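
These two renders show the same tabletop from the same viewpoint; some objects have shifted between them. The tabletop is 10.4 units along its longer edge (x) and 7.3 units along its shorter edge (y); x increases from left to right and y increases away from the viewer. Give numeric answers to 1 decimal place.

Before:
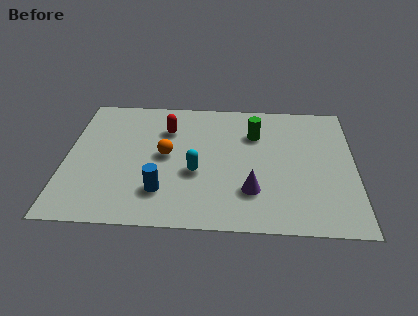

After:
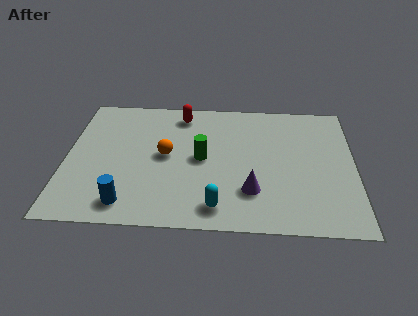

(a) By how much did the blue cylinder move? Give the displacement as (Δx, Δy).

(-1.2, -0.7)

The blue cylinder started near (3.5, 1.8) and ended near (2.3, 1.1).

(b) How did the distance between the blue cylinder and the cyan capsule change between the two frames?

+1.6

They were about 1.6 units apart before and 3.2 after — 1.6 units further apart.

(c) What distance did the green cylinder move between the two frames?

2.4

The green cylinder moved from about (6.8, 5.2) to (4.9, 3.7), a distance of √(1.9² + 1.5²) ≈ 2.4.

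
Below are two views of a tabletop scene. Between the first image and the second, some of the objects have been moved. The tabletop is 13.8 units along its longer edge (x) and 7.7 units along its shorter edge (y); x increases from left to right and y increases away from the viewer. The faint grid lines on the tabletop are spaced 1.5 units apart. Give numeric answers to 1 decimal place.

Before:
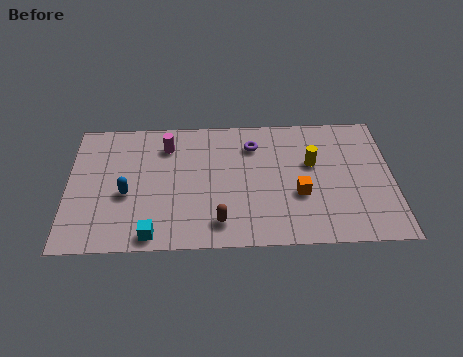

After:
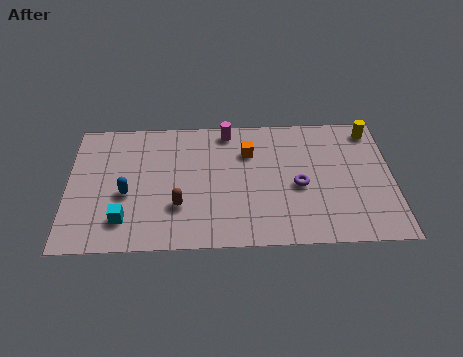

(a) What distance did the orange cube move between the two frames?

3.3

The orange cube moved from about (9.8, 2.9) to (7.7, 5.5), a distance of √(2.1² + 2.6²) ≈ 3.3.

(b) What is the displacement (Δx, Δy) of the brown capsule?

(-1.7, 1.0)

From the two frames, the brown capsule sits at roughly (6.4, 1.4) before and (4.7, 2.4) after.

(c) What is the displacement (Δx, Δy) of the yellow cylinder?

(2.6, 1.9)

The yellow cylinder was at about (10.4, 4.7) and moved to about (13.0, 6.6).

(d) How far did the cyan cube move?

1.5

From (3.6, 0.8) to (2.4, 1.7), the cyan cube covered √(1.2² + 0.9²) ≈ 1.5 units.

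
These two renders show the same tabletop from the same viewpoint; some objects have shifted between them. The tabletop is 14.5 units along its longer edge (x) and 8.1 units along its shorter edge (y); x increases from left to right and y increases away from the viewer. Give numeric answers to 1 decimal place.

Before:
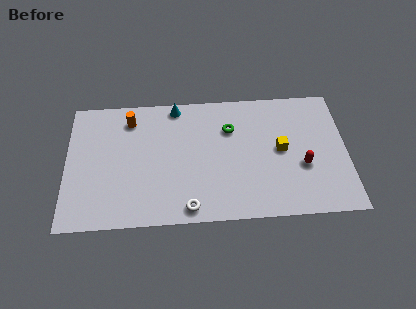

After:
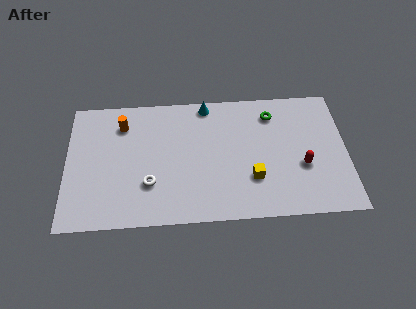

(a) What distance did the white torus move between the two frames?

2.6

From (6.3, 0.9) to (4.3, 2.5), the white torus covered √(2.0² + 1.6²) ≈ 2.6 units.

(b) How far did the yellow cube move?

2.3

The yellow cube moved from about (11.1, 4.2) to (9.6, 2.5), a distance of √(1.5² + 1.7²) ≈ 2.3.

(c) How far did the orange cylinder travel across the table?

0.5

The orange cylinder moved from about (3.3, 6.6) to (2.9, 6.3), a distance of √(0.4² + 0.3²) ≈ 0.5.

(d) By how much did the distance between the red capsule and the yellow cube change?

+1.1

Before: roughly 1.6 units apart; after: 2.7. That's 1.1 units further apart.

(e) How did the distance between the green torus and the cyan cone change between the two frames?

+0.3

Before: roughly 3.2 units apart; after: 3.5. That's 0.3 units further apart.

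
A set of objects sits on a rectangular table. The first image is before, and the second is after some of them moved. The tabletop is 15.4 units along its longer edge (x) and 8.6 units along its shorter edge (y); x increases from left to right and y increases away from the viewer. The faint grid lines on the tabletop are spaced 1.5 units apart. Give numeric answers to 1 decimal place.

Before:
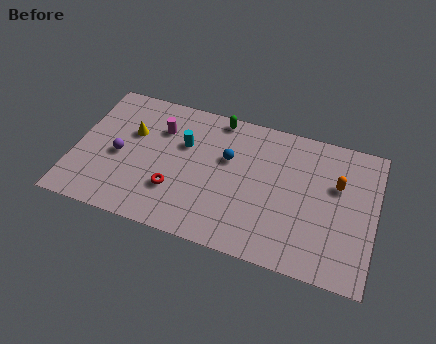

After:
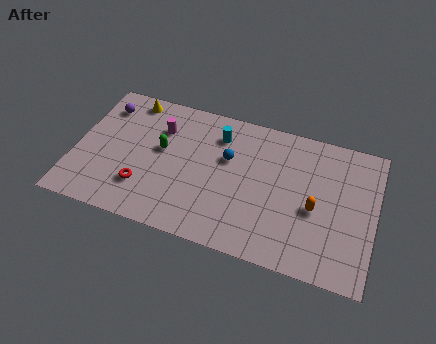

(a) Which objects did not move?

the magenta cylinder and the blue sphere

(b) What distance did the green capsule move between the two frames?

4.0

The green capsule moved from about (7.1, 7.8) to (4.4, 4.9), a distance of √(2.7² + 2.9²) ≈ 4.0.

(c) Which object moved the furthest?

the green capsule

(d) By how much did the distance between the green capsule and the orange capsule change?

+1.4

Before: roughly 6.7 units apart; after: 8.1. That's 1.4 units further apart.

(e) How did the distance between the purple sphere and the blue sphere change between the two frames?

+1.0

Before: roughly 5.7 units apart; after: 6.7. That's 1.0 units further apart.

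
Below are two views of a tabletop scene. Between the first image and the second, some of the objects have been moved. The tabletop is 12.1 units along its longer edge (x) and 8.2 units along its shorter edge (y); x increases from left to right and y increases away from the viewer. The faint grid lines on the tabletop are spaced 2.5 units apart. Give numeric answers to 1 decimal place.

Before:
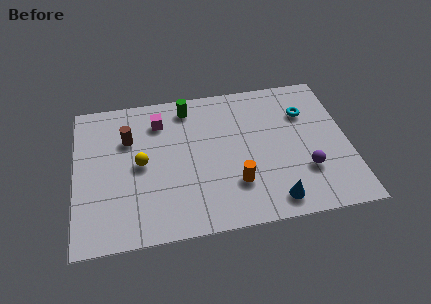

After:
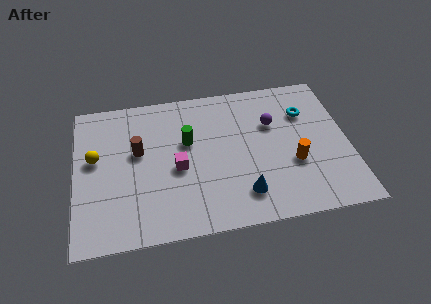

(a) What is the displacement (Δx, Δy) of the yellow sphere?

(-2.0, 0.6)

From the two frames, the yellow sphere sits at roughly (2.9, 4.1) before and (0.9, 4.7) after.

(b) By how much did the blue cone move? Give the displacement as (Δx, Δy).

(-1.3, 0.6)

The blue cone was at about (8.6, 1.1) and moved to about (7.3, 1.7).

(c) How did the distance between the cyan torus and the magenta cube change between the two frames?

-0.3

The distance was about 6.5 in the first image and 6.2 in the second, so they moved 0.3 units closer together.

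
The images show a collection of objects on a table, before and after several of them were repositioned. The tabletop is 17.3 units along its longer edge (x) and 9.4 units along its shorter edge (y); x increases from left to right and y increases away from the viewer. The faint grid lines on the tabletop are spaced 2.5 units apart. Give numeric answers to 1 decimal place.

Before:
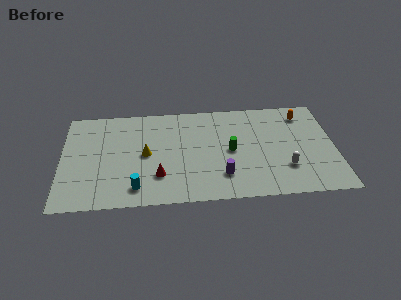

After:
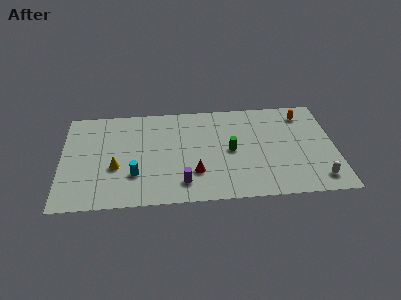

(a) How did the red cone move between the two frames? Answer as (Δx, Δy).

(2.3, 0.1)

From the two frames, the red cone sits at roughly (6.1, 2.6) before and (8.4, 2.7) after.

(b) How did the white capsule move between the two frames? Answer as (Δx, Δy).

(2.0, -1.2)

The white capsule was at about (14.1, 2.7) and moved to about (16.1, 1.5).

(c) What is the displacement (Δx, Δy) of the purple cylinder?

(-2.5, -0.5)

The purple cylinder was at about (10.1, 2.3) and moved to about (7.6, 1.8).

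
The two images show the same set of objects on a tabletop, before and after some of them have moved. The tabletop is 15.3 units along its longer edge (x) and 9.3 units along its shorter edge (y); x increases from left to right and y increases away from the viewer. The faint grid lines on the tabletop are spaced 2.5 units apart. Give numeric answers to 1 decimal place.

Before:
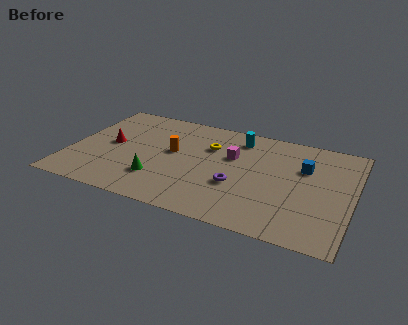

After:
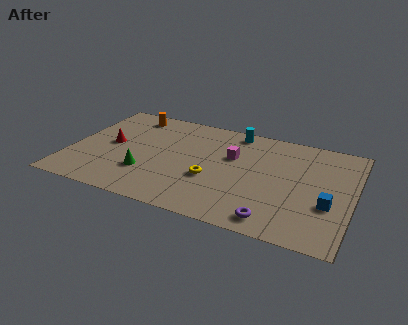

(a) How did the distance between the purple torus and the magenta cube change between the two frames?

+2.9

They were about 2.5 units apart before and 5.4 after — 2.9 units further apart.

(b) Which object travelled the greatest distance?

the orange cylinder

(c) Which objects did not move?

the red cone and the magenta cube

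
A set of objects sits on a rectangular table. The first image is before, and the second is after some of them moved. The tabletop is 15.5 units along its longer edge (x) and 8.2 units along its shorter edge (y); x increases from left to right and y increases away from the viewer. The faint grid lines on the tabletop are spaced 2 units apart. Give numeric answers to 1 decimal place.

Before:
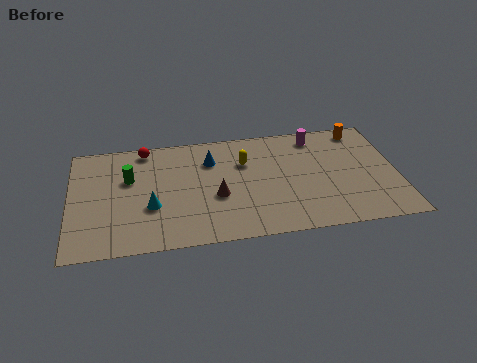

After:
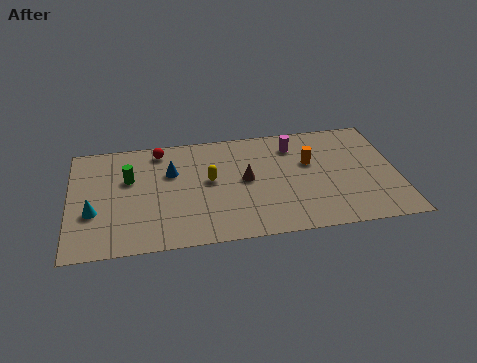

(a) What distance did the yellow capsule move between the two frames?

2.0

From (8.3, 5.6) to (6.6, 4.5), the yellow capsule covered √(1.7² + 1.1²) ≈ 2.0 units.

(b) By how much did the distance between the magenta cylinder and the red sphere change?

-1.8

Before: roughly 8.2 units apart; after: 6.4. That's 1.8 units closer together.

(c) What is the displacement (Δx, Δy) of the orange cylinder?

(-2.6, -2.1)

From the two frames, the orange cylinder sits at roughly (14.0, 7.2) before and (11.4, 5.1) after.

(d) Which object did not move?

the green cylinder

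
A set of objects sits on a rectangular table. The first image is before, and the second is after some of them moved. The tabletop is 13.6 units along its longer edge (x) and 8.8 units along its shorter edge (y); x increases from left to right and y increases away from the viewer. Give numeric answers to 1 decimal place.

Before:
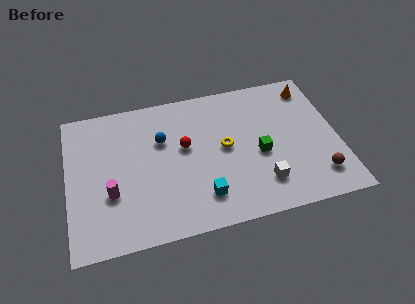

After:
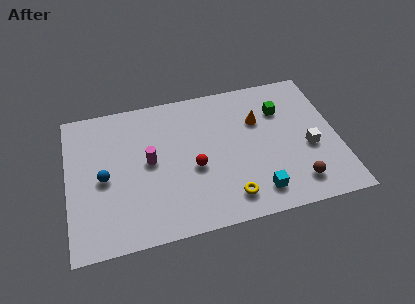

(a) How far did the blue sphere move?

3.4

The blue sphere moved from about (4.8, 5.8) to (1.8, 4.1), a distance of √(3.0² + 1.7²) ≈ 3.4.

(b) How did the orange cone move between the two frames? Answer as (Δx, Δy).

(-2.8, -1.5)

From the two frames, the orange cone sits at roughly (12.5, 7.4) before and (9.7, 5.9) after.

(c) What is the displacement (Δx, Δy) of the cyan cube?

(2.7, -0.4)

The cyan cube started near (6.6, 1.9) and ended near (9.3, 1.5).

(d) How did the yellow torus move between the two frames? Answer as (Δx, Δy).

(0.0, -3.1)

The yellow torus started near (7.9, 4.6) and ended near (7.9, 1.5).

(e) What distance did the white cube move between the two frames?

3.0

The white cube moved from about (9.6, 2.0) to (12.1, 3.6), a distance of √(2.5² + 1.6²) ≈ 3.0.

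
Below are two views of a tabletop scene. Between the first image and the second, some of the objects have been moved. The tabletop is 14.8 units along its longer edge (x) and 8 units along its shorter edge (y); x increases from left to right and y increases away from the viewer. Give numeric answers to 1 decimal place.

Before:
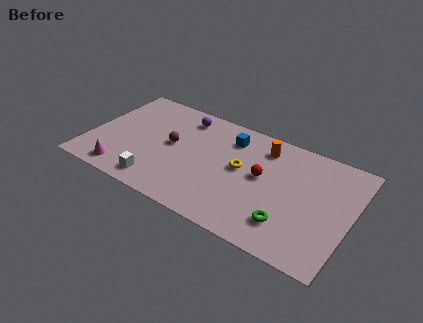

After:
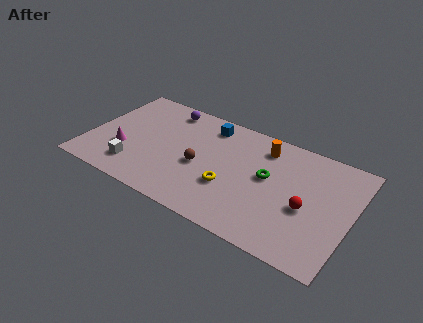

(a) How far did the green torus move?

3.0

The green torus moved from about (11.6, 1.9) to (10.1, 4.5), a distance of √(1.5² + 2.6²) ≈ 3.0.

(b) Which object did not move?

the orange cylinder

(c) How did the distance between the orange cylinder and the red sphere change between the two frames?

+2.1

The distance was about 2.1 in the first image and 4.2 in the second, so they moved 2.1 units further apart.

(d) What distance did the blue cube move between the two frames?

1.4

From (7.7, 6.3) to (6.4, 6.7), the blue cube covered √(1.3² + 0.4²) ≈ 1.4 units.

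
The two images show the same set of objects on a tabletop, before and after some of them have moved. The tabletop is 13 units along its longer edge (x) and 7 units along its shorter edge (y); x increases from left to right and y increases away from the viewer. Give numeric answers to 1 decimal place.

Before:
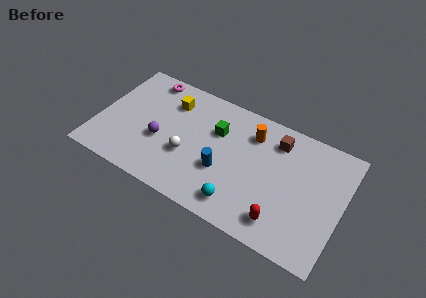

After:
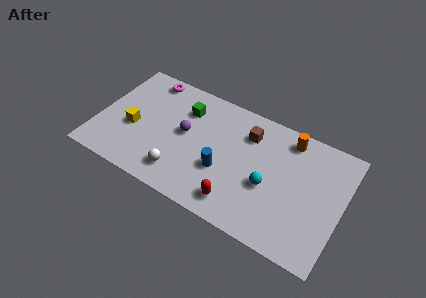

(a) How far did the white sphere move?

1.2

From (4.9, 2.6) to (4.7, 1.4), the white sphere covered √(0.2² + 1.2²) ≈ 1.2 units.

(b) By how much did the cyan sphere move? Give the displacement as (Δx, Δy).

(1.3, 1.7)

The cyan sphere started near (7.9, 1.2) and ended near (9.2, 2.9).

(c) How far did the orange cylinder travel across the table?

2.0

The orange cylinder was near (8.0, 5.4) before and (9.9, 6.0) after, so it travelled √(1.9² + 0.6²) ≈ 2.0 units.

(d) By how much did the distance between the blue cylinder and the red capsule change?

-1.8

The distance was about 3.5 in the first image and 1.7 in the second, so they moved 1.8 units closer together.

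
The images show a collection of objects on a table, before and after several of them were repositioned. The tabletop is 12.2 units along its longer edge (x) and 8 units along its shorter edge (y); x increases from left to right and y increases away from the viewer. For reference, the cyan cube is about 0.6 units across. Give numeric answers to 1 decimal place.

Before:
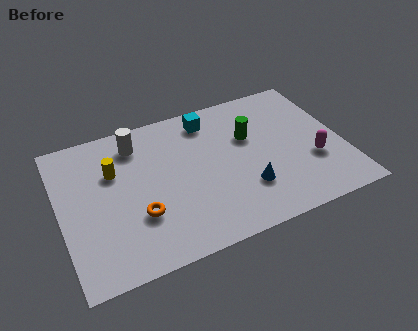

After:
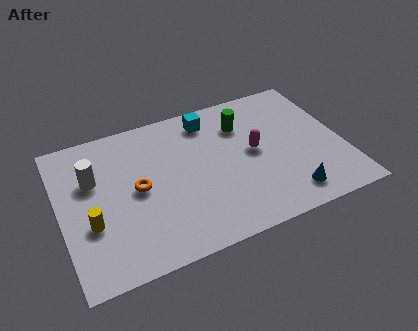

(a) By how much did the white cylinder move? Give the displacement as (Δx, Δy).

(-2.0, -1.3)

From the two frames, the white cylinder sits at roughly (3.5, 6.5) before and (1.5, 5.2) after.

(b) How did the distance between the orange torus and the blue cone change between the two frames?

+2.2

The distance was about 4.6 in the first image and 6.8 in the second, so they moved 2.2 units further apart.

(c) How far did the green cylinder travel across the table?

0.8

From (8.3, 5.1) to (8.1, 5.9), the green cylinder covered √(0.2² + 0.8²) ≈ 0.8 units.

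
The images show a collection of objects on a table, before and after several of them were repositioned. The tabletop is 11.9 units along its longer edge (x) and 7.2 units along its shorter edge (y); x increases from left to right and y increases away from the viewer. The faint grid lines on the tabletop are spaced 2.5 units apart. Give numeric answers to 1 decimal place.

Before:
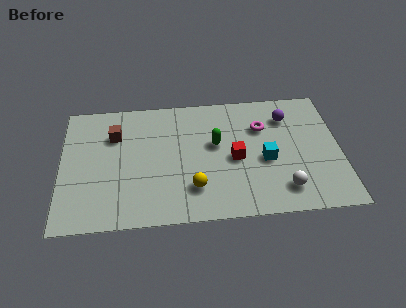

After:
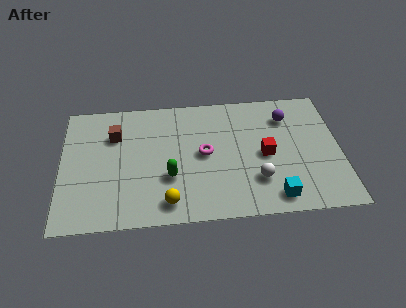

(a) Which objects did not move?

the brown cube and the purple sphere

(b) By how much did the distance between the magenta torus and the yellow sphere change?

-1.3

They were about 4.4 units apart before and 3.1 after — 1.3 units closer together.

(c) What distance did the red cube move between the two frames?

1.3

The red cube was near (7.4, 3.3) before and (8.7, 3.4) after, so it travelled √(1.3² + 0.1²) ≈ 1.3 units.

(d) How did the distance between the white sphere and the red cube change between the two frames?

-1.3

Before: roughly 2.8 units apart; after: 1.5. That's 1.3 units closer together.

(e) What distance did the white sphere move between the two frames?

1.3

From (9.4, 1.4) to (8.3, 2.0), the white sphere covered √(1.1² + 0.6²) ≈ 1.3 units.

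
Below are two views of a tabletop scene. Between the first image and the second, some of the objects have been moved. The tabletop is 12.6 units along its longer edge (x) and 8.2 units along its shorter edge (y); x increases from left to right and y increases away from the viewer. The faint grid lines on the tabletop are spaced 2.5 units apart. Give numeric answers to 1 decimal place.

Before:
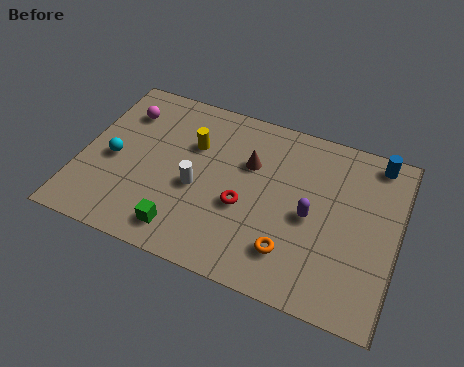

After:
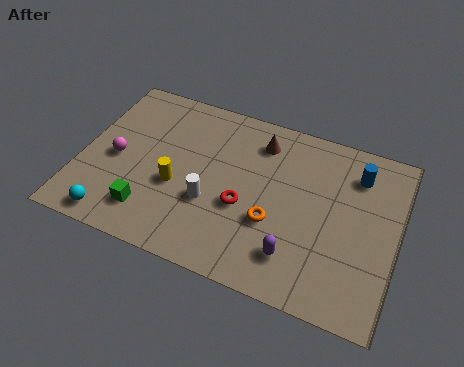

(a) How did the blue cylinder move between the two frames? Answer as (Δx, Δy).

(-0.7, -0.9)

The blue cylinder started near (11.5, 7.3) and ended near (10.8, 6.4).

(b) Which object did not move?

the red torus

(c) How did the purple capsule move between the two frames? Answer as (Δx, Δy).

(-0.4, -2.0)

The purple capsule started near (9.2, 3.8) and ended near (8.8, 1.8).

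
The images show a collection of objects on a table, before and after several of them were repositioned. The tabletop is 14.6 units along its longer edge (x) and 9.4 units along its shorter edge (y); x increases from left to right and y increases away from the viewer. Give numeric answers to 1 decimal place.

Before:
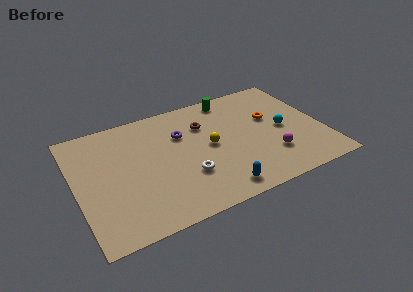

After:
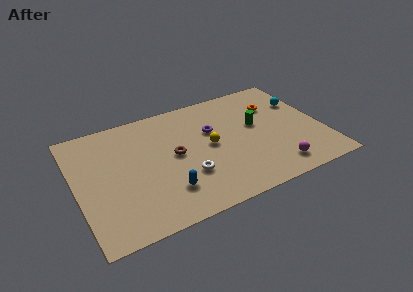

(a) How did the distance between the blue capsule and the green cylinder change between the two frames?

-0.7

The distance was about 7.3 in the first image and 6.6 in the second, so they moved 0.7 units closer together.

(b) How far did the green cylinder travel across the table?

3.1

The green cylinder was near (9.6, 8.3) before and (10.8, 5.4) after, so it travelled √(1.2² + 2.9²) ≈ 3.1 units.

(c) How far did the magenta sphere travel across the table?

1.1

The magenta sphere was near (11.3, 2.6) before and (11.4, 1.5) after, so it travelled √(0.1² + 1.1²) ≈ 1.1 units.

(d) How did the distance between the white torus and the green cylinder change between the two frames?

-1.1

Before: roughly 6.2 units apart; after: 5.1. That's 1.1 units closer together.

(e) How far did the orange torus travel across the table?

1.1

The orange torus was near (11.7, 5.7) before and (12.1, 6.7) after, so it travelled √(0.4² + 1.0²) ≈ 1.1 units.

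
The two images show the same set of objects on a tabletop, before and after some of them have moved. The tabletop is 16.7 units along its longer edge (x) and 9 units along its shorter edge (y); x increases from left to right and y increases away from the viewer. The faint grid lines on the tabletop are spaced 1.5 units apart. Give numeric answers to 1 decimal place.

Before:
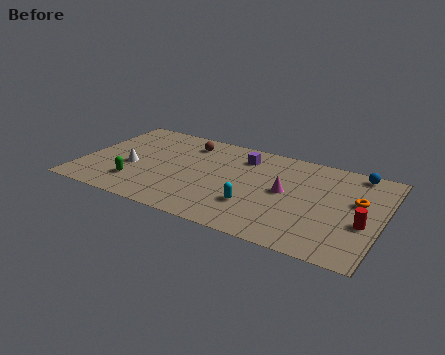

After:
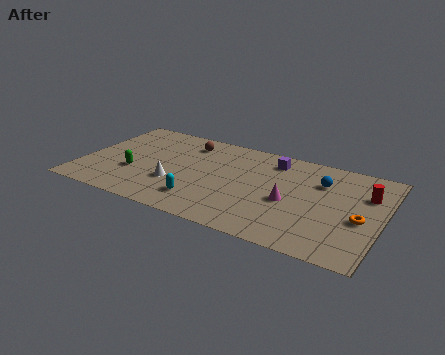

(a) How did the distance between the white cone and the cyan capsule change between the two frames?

-5.3

They were about 7.2 units apart before and 1.9 after — 5.3 units closer together.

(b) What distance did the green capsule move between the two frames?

1.0

The green capsule was near (3.3, 2.2) before and (3.0, 3.2) after, so it travelled √(0.3² + 1.0²) ≈ 1.0 units.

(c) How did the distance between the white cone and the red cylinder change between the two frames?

-2.2

They were about 13.0 units apart before and 10.8 after — 2.2 units closer together.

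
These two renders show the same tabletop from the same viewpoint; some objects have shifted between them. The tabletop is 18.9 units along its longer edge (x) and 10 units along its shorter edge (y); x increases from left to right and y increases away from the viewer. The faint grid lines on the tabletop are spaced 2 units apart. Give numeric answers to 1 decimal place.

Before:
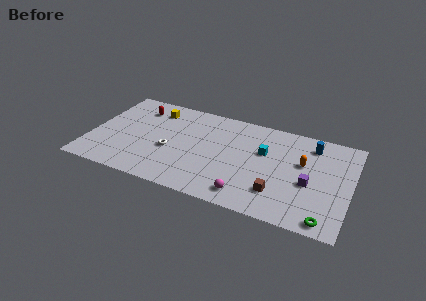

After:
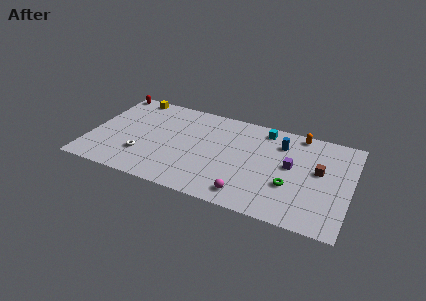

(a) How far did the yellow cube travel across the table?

2.1

The yellow cube was near (4.3, 8.1) before and (2.5, 9.1) after, so it travelled √(1.8² + 1.0²) ≈ 2.1 units.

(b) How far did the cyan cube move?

2.4

The cyan cube was near (12.6, 6.3) before and (12.4, 8.7) after, so it travelled √(0.2² + 2.4²) ≈ 2.4 units.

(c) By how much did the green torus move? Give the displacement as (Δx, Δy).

(-2.7, 2.5)

The green torus was at about (17.4, 1.0) and moved to about (14.7, 3.5).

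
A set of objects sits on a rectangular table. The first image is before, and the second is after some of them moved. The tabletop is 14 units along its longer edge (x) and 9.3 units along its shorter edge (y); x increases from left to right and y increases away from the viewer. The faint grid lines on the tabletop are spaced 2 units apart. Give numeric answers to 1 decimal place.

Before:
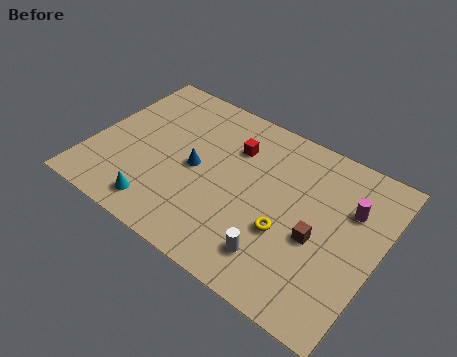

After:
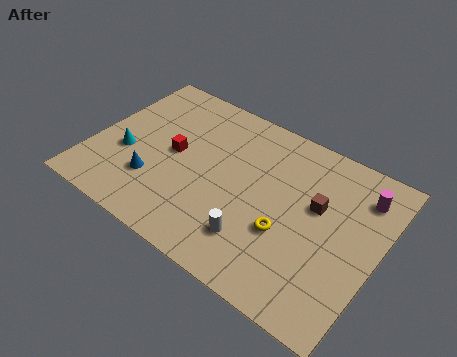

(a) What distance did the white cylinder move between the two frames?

1.1

The white cylinder was near (9.6, 1.9) before and (8.5, 2.2) after, so it travelled √(1.1² + 0.3²) ≈ 1.1 units.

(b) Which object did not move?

the yellow torus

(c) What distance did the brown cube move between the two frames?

1.7

The brown cube was near (11.2, 3.9) before and (10.9, 5.6) after, so it travelled √(0.3² + 1.7²) ≈ 1.7 units.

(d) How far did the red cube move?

3.3

The red cube was near (6.6, 6.7) before and (3.9, 4.8) after, so it travelled √(2.7² + 1.9²) ≈ 3.3 units.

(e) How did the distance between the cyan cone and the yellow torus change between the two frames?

+1.9

The distance was about 6.2 in the first image and 8.1 in the second, so they moved 1.9 units further apart.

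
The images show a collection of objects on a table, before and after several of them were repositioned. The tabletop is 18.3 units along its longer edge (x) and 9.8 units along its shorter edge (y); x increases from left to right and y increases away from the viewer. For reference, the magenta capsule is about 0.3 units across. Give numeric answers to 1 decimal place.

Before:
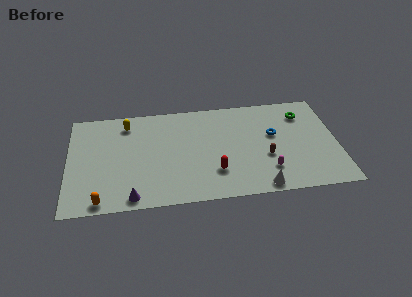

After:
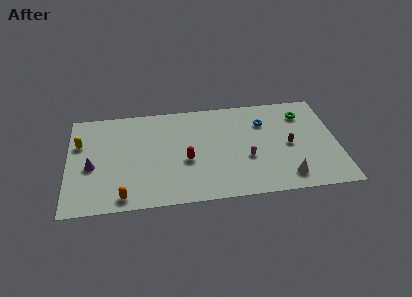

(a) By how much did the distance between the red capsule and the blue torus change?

+1.1

They were about 5.1 units apart before and 6.2 after — 1.1 units further apart.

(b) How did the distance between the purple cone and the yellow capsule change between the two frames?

-4.7

Before: roughly 7.1 units apart; after: 2.4. That's 4.7 units closer together.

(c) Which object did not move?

the green torus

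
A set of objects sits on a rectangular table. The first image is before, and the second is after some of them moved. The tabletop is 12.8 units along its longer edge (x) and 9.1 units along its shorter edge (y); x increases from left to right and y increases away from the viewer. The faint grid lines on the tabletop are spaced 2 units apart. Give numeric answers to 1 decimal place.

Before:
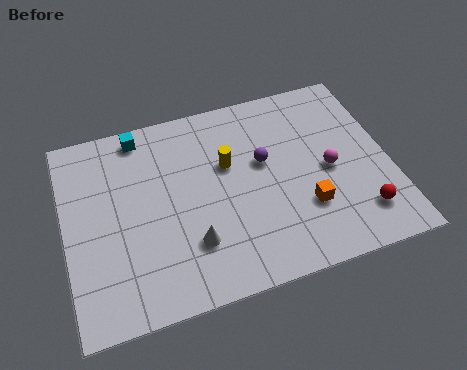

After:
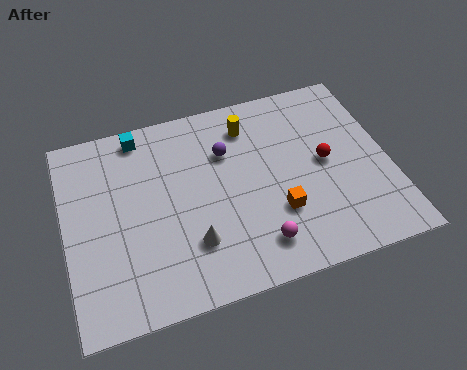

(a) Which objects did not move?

the white cone and the cyan cube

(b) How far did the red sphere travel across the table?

3.0

The red sphere moved from about (11.4, 1.9) to (10.3, 4.7), a distance of √(1.1² + 2.8²) ≈ 3.0.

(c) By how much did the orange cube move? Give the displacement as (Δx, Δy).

(-1.1, 0.1)

From the two frames, the orange cube sits at roughly (9.3, 2.8) before and (8.2, 2.9) after.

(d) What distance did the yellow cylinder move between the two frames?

1.9

From (6.5, 5.7) to (7.5, 7.3), the yellow cylinder covered √(1.0² + 1.6²) ≈ 1.9 units.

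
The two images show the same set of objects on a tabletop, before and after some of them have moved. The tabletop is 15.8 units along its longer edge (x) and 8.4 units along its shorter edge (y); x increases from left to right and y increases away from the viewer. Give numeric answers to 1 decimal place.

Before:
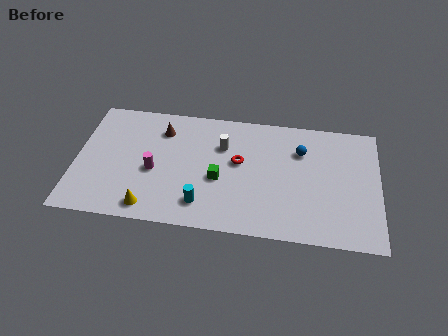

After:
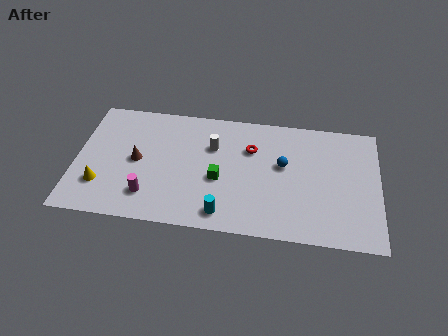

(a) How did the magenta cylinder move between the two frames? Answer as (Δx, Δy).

(-0.2, -1.7)

The magenta cylinder was at about (4.1, 3.6) and moved to about (3.9, 1.9).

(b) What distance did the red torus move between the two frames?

1.2

The red torus moved from about (8.5, 4.8) to (9.1, 5.8), a distance of √(0.6² + 1.0²) ≈ 1.2.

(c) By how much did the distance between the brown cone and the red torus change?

+1.7

The distance was about 4.4 in the first image and 6.1 in the second, so they moved 1.7 units further apart.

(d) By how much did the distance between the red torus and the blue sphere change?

-1.5

Before: roughly 3.4 units apart; after: 1.9. That's 1.5 units closer together.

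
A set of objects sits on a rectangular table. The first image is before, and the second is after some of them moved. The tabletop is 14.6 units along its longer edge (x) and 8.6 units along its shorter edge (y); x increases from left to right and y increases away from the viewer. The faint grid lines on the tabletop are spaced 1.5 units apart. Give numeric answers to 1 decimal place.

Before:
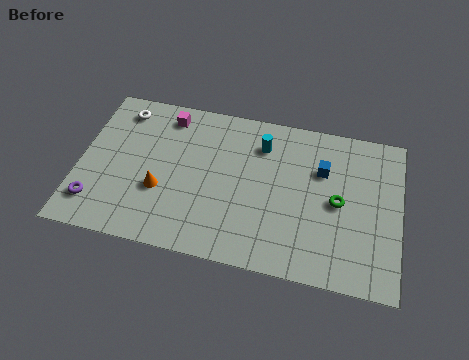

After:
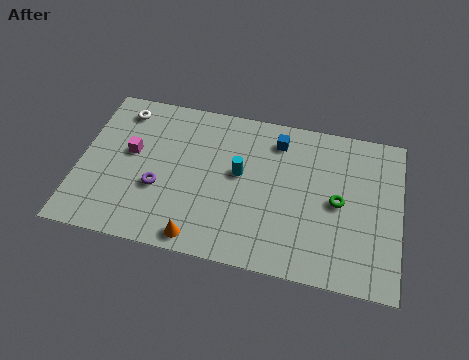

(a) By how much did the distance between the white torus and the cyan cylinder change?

-0.4

Before: roughly 6.5 units apart; after: 6.1. That's 0.4 units closer together.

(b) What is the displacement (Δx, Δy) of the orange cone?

(1.9, -2.2)

From the two frames, the orange cone sits at roughly (3.8, 3.1) before and (5.7, 0.9) after.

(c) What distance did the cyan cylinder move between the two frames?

2.0

From (8.2, 6.6) to (7.3, 4.8), the cyan cylinder covered √(0.9² + 1.8²) ≈ 2.0 units.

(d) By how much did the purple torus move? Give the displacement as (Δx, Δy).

(2.8, 1.4)

The purple torus was at about (0.9, 1.8) and moved to about (3.7, 3.2).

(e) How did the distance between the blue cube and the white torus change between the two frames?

-2.2

The distance was about 9.4 in the first image and 7.2 in the second, so they moved 2.2 units closer together.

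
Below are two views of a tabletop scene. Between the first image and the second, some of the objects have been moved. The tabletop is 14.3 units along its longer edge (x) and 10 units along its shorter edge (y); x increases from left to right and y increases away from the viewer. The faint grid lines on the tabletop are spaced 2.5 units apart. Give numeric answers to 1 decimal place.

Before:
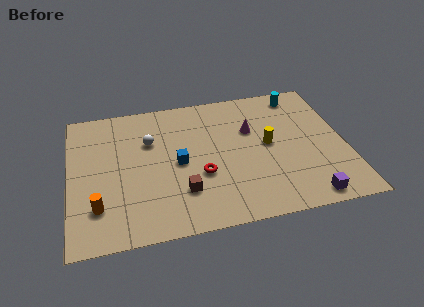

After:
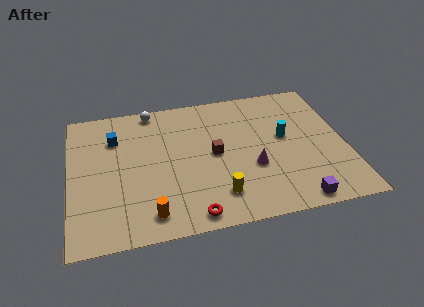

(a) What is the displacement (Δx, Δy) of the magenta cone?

(-0.1, -2.8)

The magenta cone started near (9.5, 6.5) and ended near (9.4, 3.7).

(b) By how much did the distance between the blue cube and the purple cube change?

+3.6

They were about 7.4 units apart before and 11.0 after — 3.6 units further apart.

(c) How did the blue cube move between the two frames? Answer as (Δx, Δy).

(-3.2, 2.5)

From the two frames, the blue cube sits at roughly (5.6, 4.8) before and (2.4, 7.3) after.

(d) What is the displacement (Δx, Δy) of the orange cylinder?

(2.6, -1.0)

The orange cylinder started near (1.4, 2.5) and ended near (4.0, 1.5).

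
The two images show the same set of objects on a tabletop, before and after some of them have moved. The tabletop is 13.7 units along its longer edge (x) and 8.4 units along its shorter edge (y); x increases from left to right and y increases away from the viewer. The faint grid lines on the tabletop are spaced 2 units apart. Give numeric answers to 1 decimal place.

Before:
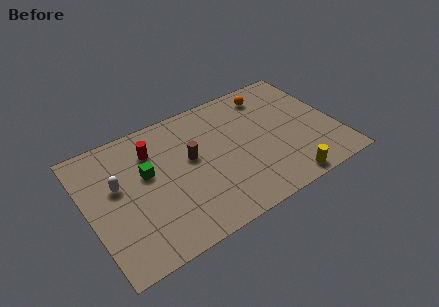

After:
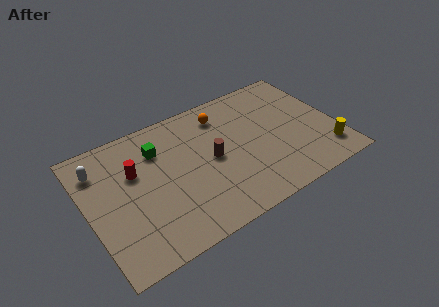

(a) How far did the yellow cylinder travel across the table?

2.7

The yellow cylinder moved from about (10.3, 0.8) to (12.8, 1.7), a distance of √(2.5² + 0.9²) ≈ 2.7.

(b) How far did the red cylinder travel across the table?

1.4

The red cylinder moved from about (3.8, 6.3) to (2.7, 5.4), a distance of √(1.1² + 0.9²) ≈ 1.4.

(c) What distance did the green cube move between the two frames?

1.4

The green cube was near (3.3, 5.0) before and (4.1, 6.2) after, so it travelled √(0.8² + 1.2²) ≈ 1.4 units.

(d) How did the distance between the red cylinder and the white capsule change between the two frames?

-0.4

The distance was about 2.5 in the first image and 2.1 in the second, so they moved 0.4 units closer together.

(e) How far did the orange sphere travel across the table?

2.7

From (10.5, 7.0) to (7.8, 6.8), the orange sphere covered √(2.7² + 0.2²) ≈ 2.7 units.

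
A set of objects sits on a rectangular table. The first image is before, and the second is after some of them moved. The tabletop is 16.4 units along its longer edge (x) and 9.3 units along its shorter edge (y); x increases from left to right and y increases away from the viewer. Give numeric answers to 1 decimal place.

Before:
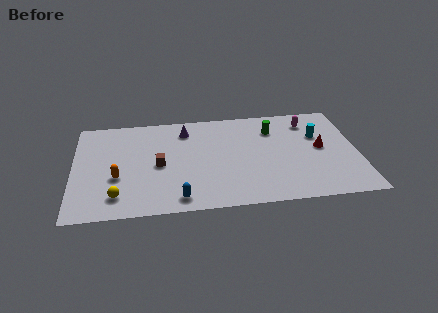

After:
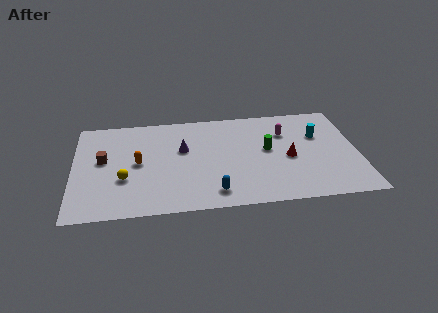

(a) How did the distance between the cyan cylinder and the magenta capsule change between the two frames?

+0.5

The distance was about 1.5 in the first image and 2.0 in the second, so they moved 0.5 units further apart.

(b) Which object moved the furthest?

the brown cube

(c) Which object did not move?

the cyan cylinder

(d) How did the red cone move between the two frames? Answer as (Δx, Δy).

(-1.9, -0.7)

The red cone was at about (14.3, 4.9) and moved to about (12.4, 4.2).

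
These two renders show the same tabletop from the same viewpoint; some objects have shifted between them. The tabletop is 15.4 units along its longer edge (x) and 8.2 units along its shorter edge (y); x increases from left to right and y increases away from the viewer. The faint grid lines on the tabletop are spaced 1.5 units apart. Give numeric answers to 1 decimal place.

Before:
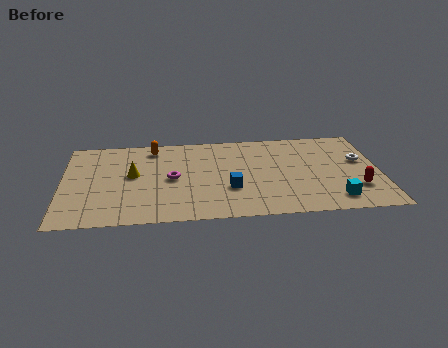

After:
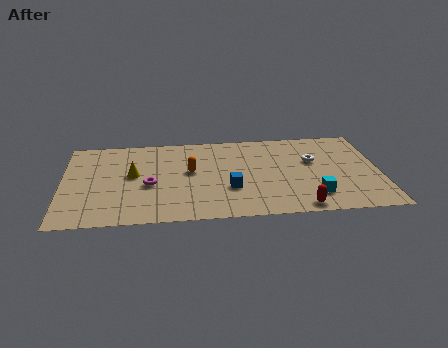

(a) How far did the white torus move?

2.3

The white torus moved from about (14.5, 4.9) to (12.2, 5.1), a distance of √(2.3² + 0.2²) ≈ 2.3.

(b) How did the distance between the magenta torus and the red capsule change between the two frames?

-1.4

They were about 9.1 units apart before and 7.7 after — 1.4 units closer together.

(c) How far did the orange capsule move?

3.0

The orange capsule moved from about (4.4, 7.0) to (6.2, 4.6), a distance of √(1.8² + 2.4²) ≈ 3.0.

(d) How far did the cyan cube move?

1.1

The cyan cube moved from about (13.1, 1.4) to (12.1, 1.8), a distance of √(1.0² + 0.4²) ≈ 1.1.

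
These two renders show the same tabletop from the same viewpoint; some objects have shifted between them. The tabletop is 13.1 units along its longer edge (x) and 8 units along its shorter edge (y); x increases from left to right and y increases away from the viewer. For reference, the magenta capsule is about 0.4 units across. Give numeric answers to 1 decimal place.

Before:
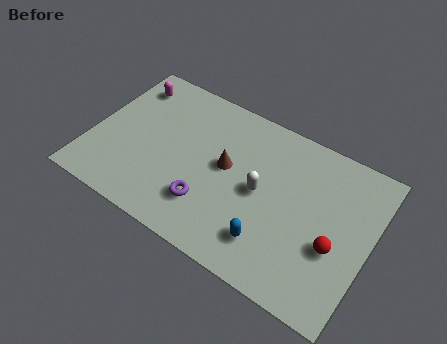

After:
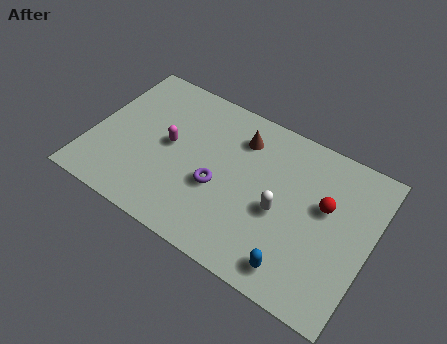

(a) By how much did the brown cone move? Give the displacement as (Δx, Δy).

(0.4, 1.8)

The brown cone was at about (6.3, 4.4) and moved to about (6.7, 6.2).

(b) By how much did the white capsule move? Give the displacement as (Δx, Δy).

(1.0, -0.5)

From the two frames, the white capsule sits at roughly (8.0, 4.0) before and (9.0, 3.5) after.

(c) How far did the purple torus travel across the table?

1.1

From (5.8, 2.1) to (6.1, 3.2), the purple torus covered √(0.3² + 1.1²) ≈ 1.1 units.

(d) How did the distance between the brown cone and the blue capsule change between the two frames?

+2.4

Before: roughly 3.6 units apart; after: 6.0. That's 2.4 units further apart.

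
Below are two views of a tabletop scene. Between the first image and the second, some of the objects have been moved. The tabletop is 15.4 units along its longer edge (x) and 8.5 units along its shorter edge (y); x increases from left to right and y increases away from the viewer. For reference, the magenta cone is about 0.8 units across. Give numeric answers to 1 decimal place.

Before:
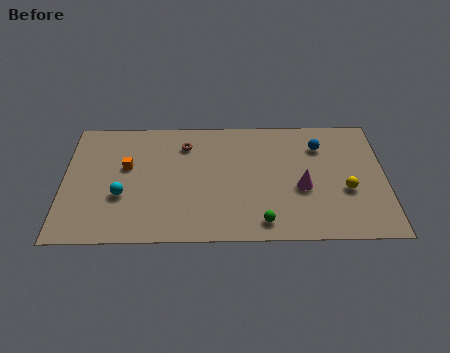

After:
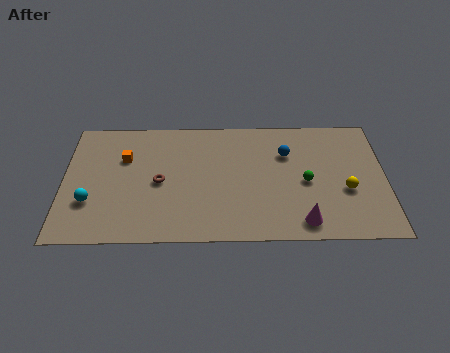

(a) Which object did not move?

the yellow sphere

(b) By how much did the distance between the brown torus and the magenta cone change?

+1.0

The distance was about 6.4 in the first image and 7.4 in the second, so they moved 1.0 units further apart.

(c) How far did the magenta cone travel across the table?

2.3

From (11.4, 3.5) to (11.4, 1.2), the magenta cone covered √(0.0² + 2.3²) ≈ 2.3 units.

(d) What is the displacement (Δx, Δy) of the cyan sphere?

(-1.5, -0.4)

The cyan sphere was at about (2.8, 3.1) and moved to about (1.3, 2.7).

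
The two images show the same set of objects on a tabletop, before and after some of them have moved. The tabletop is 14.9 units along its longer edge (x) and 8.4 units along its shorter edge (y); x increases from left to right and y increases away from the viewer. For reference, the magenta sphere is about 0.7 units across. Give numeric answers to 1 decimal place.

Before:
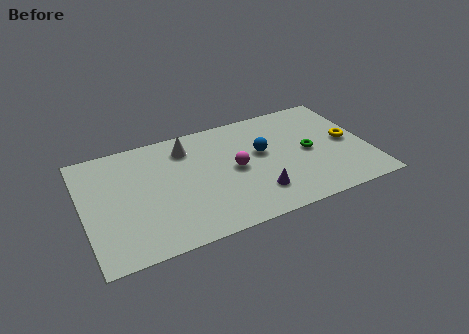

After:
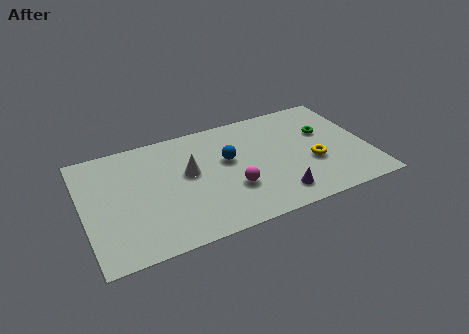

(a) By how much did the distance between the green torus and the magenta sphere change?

+1.9

Before: roughly 3.9 units apart; after: 5.8. That's 1.9 units further apart.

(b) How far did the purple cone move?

1.1

The purple cone was near (8.8, 2.0) before and (9.8, 1.5) after, so it travelled √(1.0² + 0.5²) ≈ 1.1 units.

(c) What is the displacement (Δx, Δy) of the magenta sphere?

(-0.3, -1.4)

The magenta sphere started near (7.9, 4.2) and ended near (7.6, 2.8).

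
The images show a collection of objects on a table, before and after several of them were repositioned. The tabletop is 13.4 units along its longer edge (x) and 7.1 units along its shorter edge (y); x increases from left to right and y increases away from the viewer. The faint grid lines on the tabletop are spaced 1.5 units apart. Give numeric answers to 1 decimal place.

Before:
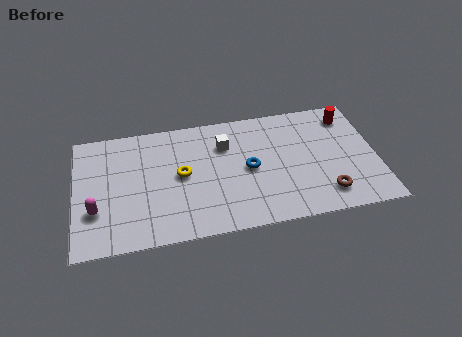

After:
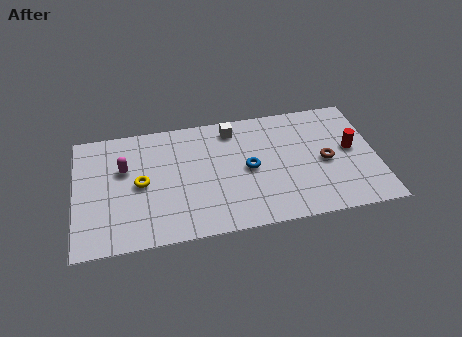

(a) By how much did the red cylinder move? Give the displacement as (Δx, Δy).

(0.0, -2.0)

The red cylinder was at about (12.3, 5.8) and moved to about (12.3, 3.8).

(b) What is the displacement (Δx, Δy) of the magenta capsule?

(1.3, 2.2)

From the two frames, the magenta capsule sits at roughly (0.9, 2.3) before and (2.2, 4.5) after.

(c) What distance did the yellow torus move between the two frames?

1.8

The yellow torus was near (4.7, 3.7) before and (2.9, 3.5) after, so it travelled √(1.8² + 0.2²) ≈ 1.8 units.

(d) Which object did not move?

the blue torus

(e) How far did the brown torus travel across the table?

1.9

The brown torus was near (11.0, 1.4) before and (11.1, 3.3) after, so it travelled √(0.1² + 1.9²) ≈ 1.9 units.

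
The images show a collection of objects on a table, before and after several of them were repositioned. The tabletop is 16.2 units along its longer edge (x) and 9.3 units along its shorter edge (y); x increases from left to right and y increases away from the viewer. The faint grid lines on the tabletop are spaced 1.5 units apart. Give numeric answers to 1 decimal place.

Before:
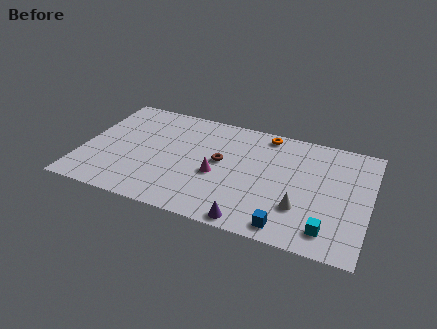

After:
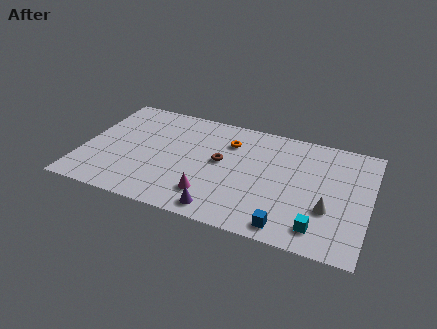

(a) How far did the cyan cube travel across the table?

0.5

From (14.1, 1.6) to (13.6, 1.6), the cyan cube covered √(0.5² + 0.0²) ≈ 0.5 units.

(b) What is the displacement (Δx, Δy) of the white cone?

(1.5, 0.4)

From the two frames, the white cone sits at roughly (12.5, 2.8) before and (14.0, 3.2) after.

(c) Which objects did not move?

the brown torus and the blue cube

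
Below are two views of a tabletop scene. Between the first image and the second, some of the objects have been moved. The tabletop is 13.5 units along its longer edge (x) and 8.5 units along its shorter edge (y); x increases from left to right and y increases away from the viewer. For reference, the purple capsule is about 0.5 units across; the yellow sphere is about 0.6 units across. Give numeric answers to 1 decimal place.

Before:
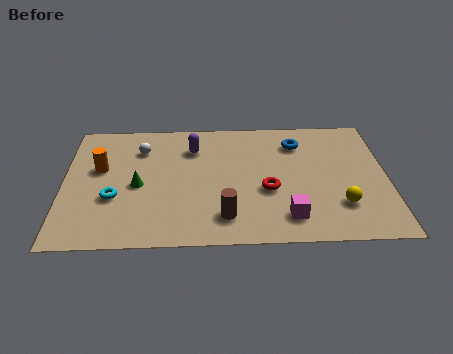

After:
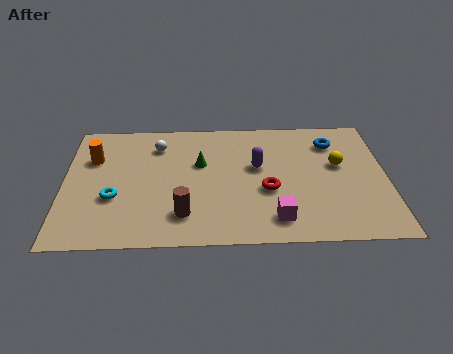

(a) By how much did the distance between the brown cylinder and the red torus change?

+1.3

They were about 2.5 units apart before and 3.8 after — 1.3 units further apart.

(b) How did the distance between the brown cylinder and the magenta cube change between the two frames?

+1.2

Before: roughly 2.6 units apart; after: 3.8. That's 1.2 units further apart.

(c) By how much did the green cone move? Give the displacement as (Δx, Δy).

(2.6, 1.4)

The green cone was at about (3.1, 3.9) and moved to about (5.7, 5.3).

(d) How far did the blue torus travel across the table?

1.5

From (9.8, 6.6) to (11.3, 6.6), the blue torus covered √(1.5² + 0.0²) ≈ 1.5 units.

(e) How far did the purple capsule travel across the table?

3.0

From (5.4, 6.4) to (8.1, 5.0), the purple capsule covered √(2.7² + 1.4²) ≈ 3.0 units.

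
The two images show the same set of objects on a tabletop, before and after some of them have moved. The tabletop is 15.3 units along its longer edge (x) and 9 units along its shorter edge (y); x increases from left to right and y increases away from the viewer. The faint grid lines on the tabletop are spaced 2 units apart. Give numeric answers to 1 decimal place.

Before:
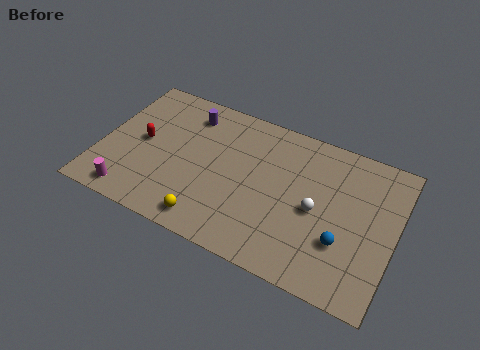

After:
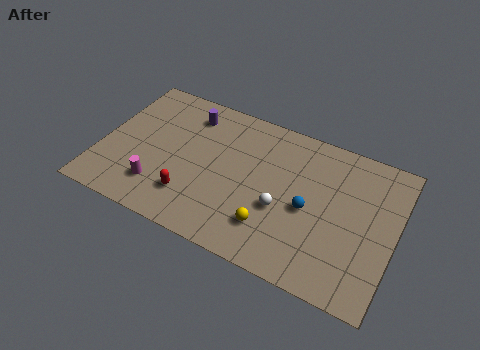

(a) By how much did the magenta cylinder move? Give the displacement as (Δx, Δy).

(1.3, 1.0)

From the two frames, the magenta cylinder sits at roughly (2.0, 1.1) before and (3.3, 2.1) after.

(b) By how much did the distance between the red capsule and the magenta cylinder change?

-1.8

The distance was about 3.5 in the first image and 1.7 in the second, so they moved 1.8 units closer together.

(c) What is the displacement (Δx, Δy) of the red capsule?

(2.9, -2.4)

The red capsule was at about (2.1, 4.6) and moved to about (5.0, 2.2).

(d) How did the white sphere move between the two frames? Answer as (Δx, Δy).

(-1.7, -0.7)

The white sphere started near (11.3, 4.2) and ended near (9.6, 3.5).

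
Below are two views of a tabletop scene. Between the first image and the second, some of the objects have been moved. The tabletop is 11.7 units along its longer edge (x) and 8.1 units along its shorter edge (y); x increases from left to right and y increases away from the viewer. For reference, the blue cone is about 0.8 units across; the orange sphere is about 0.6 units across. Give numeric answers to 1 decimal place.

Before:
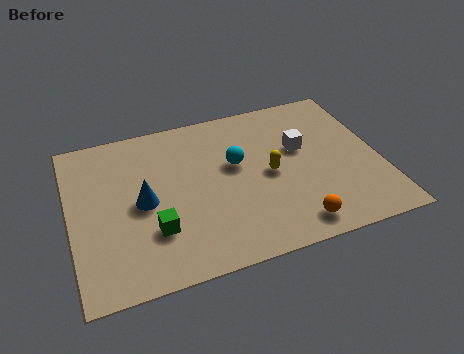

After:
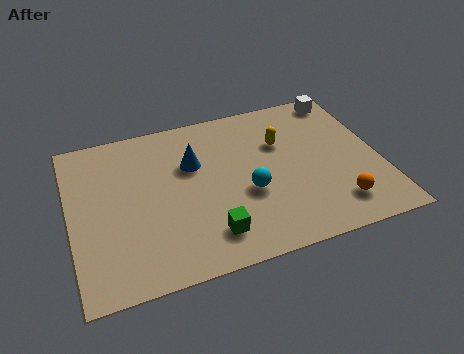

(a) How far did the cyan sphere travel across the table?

1.6

From (6.3, 4.8) to (6.6, 3.2), the cyan sphere covered √(0.3² + 1.6²) ≈ 1.6 units.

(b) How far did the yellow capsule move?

1.6

From (7.5, 3.9) to (8.1, 5.4), the yellow capsule covered √(0.6² + 1.5²) ≈ 1.6 units.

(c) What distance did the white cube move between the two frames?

3.0

From (8.8, 4.9) to (10.7, 7.2), the white cube covered √(1.9² + 2.3²) ≈ 3.0 units.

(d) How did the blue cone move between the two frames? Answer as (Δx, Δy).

(2.0, 1.4)

The blue cone was at about (2.7, 3.9) and moved to about (4.7, 5.3).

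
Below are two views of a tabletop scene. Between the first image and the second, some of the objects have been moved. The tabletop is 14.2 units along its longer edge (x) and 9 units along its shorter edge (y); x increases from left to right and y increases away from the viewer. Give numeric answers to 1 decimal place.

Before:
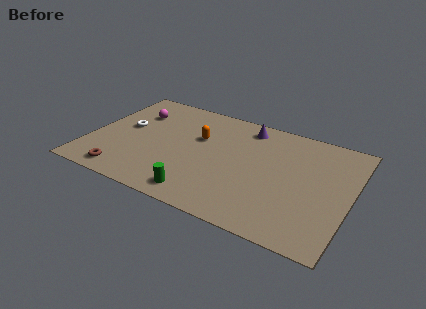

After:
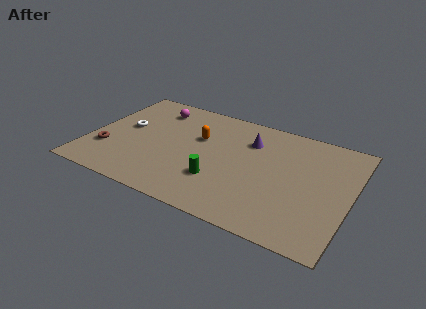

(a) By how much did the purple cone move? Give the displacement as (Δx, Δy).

(0.3, -1.1)

The purple cone was at about (8.2, 7.7) and moved to about (8.5, 6.6).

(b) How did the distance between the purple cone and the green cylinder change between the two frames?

-2.6

The distance was about 6.7 in the first image and 4.1 in the second, so they moved 2.6 units closer together.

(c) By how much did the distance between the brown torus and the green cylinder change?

+2.0

The distance was about 4.2 in the first image and 6.2 in the second, so they moved 2.0 units further apart.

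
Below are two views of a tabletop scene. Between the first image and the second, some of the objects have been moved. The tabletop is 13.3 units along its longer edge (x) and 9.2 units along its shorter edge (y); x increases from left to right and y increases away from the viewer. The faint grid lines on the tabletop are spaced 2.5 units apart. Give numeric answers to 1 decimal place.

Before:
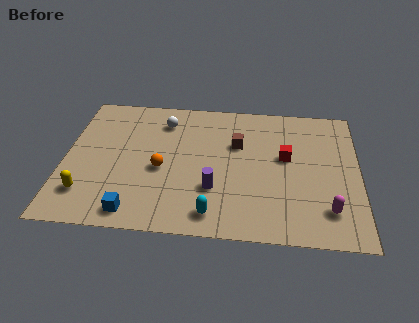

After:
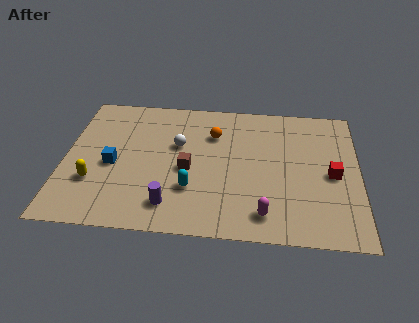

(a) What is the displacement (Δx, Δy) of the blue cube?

(-1.1, 3.0)

The blue cube was at about (3.3, 1.1) and moved to about (2.2, 4.1).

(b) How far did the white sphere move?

1.7

The white sphere was near (4.4, 7.3) before and (5.1, 5.7) after, so it travelled √(0.7² + 1.6²) ≈ 1.7 units.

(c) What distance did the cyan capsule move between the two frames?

1.8

The cyan capsule moved from about (6.8, 1.3) to (5.8, 2.8), a distance of √(1.0² + 1.5²) ≈ 1.8.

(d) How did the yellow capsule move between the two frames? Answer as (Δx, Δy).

(0.3, 0.8)

The yellow capsule started near (1.1, 2.1) and ended near (1.4, 2.9).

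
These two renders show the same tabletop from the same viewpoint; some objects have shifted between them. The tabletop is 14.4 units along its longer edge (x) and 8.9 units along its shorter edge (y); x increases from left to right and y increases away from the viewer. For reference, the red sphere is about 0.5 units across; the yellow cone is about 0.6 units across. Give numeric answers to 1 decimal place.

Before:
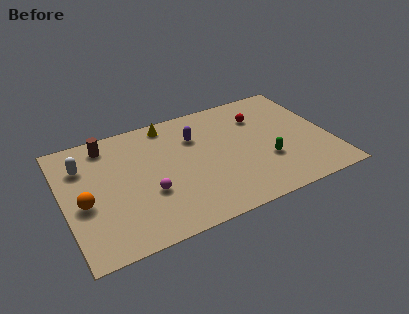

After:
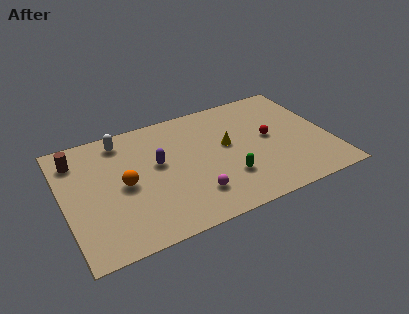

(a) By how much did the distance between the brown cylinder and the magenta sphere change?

+2.9

They were about 4.8 units apart before and 7.7 after — 2.9 units further apart.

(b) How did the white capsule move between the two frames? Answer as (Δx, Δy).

(2.2, 1.1)

The white capsule was at about (1.2, 6.5) and moved to about (3.4, 7.6).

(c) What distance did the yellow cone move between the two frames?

4.1

From (6.0, 7.9) to (8.9, 5.0), the yellow cone covered √(2.9² + 2.9²) ≈ 4.1 units.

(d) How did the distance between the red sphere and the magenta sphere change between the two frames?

-2.1

The distance was about 7.3 in the first image and 5.2 in the second, so they moved 2.1 units closer together.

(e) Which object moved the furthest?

the yellow cone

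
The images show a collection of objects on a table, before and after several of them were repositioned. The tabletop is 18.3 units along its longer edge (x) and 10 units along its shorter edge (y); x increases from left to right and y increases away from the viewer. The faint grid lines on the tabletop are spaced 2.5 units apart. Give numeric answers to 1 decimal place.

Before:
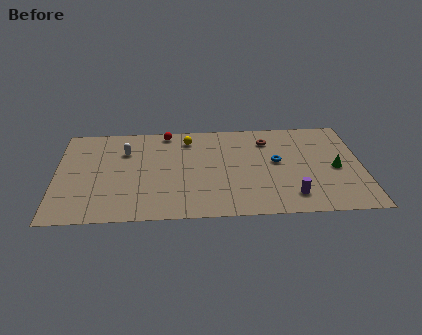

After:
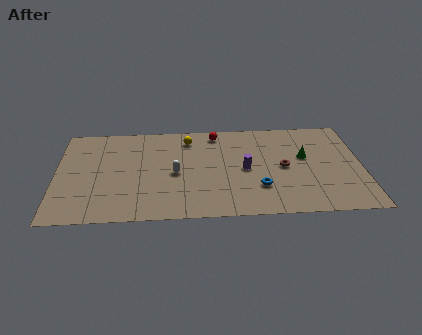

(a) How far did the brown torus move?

3.0

From (12.7, 7.8) to (13.6, 4.9), the brown torus covered √(0.9² + 2.9²) ≈ 3.0 units.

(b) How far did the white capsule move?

3.9

From (4.1, 7.1) to (7.1, 4.6), the white capsule covered √(3.0² + 2.5²) ≈ 3.9 units.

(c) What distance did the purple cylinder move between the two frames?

4.0

The purple cylinder was near (14.0, 1.9) before and (11.3, 4.8) after, so it travelled √(2.7² + 2.9²) ≈ 4.0 units.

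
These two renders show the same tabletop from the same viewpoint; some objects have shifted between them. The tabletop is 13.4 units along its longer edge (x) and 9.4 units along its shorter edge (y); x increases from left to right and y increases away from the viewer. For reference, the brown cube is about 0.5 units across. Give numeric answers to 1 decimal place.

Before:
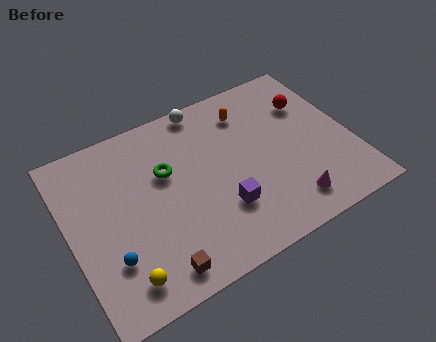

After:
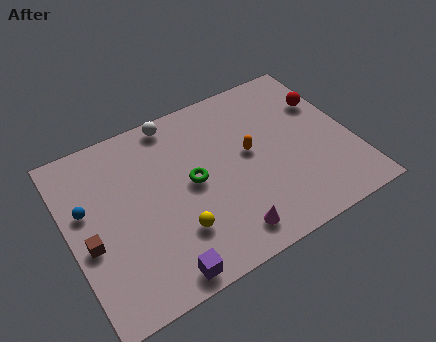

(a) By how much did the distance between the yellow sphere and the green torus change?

-2.7

Before: roughly 5.2 units apart; after: 2.5. That's 2.7 units closer together.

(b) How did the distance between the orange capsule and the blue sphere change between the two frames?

-1.0

They were about 8.7 units apart before and 7.7 after — 1.0 units closer together.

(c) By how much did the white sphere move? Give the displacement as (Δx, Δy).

(-1.5, -0.1)

The white sphere was at about (7.0, 8.6) and moved to about (5.5, 8.5).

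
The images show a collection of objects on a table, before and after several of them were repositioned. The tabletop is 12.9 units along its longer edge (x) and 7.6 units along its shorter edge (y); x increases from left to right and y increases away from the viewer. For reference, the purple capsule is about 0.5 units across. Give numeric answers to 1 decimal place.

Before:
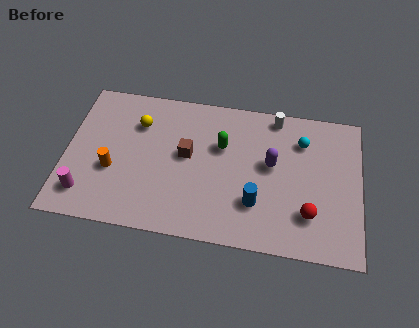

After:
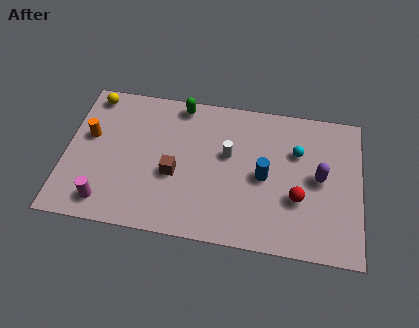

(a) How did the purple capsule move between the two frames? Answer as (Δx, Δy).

(2.1, -0.4)

The purple capsule was at about (9.0, 4.3) and moved to about (11.1, 3.9).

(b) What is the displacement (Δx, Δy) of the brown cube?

(-0.5, -1.1)

From the two frames, the brown cube sits at roughly (5.3, 4.2) before and (4.8, 3.1) after.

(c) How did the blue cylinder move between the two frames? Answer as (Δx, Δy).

(0.3, 1.4)

The blue cylinder was at about (8.4, 2.2) and moved to about (8.7, 3.6).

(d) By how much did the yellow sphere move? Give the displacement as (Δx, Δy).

(-2.1, 1.2)

The yellow sphere was at about (3.1, 5.5) and moved to about (1.0, 6.7).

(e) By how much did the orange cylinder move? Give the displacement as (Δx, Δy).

(-1.1, 1.6)

From the two frames, the orange cylinder sits at roughly (2.1, 2.9) before and (1.0, 4.5) after.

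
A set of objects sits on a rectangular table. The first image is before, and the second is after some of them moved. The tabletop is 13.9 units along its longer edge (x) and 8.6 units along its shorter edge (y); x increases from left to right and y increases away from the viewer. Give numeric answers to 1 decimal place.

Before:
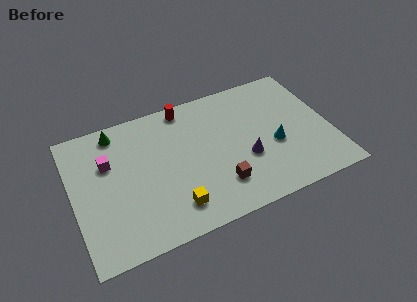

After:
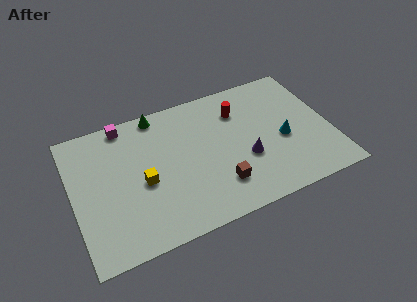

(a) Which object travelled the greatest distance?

the red cylinder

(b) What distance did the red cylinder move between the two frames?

3.1

The red cylinder moved from about (6.4, 7.7) to (9.2, 6.4), a distance of √(2.8² + 1.3²) ≈ 3.1.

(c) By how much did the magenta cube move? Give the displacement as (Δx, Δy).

(1.1, 2.1)

From the two frames, the magenta cube sits at roughly (2.0, 5.7) before and (3.1, 7.8) after.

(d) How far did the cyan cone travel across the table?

0.5

From (10.8, 3.5) to (11.3, 3.7), the cyan cone covered √(0.5² + 0.2²) ≈ 0.5 units.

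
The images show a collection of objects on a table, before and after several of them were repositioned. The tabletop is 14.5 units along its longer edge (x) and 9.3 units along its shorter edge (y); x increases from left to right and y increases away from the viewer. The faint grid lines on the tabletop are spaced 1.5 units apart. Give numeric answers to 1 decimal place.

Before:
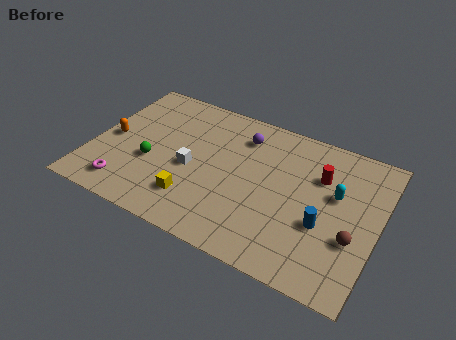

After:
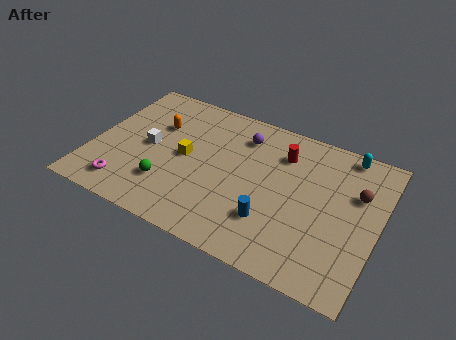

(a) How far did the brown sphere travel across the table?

2.8

From (13.4, 3.3) to (13.3, 6.1), the brown sphere covered √(0.1² + 2.8²) ≈ 2.8 units.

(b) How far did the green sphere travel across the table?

1.5

From (3.1, 3.6) to (4.1, 2.5), the green sphere covered √(1.0² + 1.1²) ≈ 1.5 units.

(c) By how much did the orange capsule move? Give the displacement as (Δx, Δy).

(2.1, 1.8)

From the two frames, the orange capsule sits at roughly (0.9, 4.4) before and (3.0, 6.2) after.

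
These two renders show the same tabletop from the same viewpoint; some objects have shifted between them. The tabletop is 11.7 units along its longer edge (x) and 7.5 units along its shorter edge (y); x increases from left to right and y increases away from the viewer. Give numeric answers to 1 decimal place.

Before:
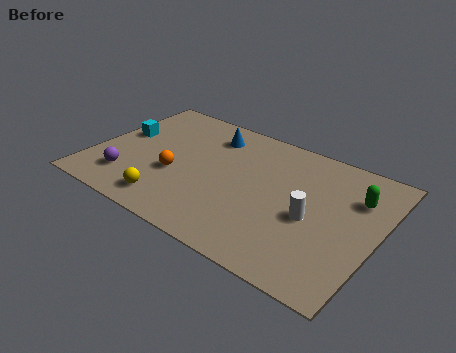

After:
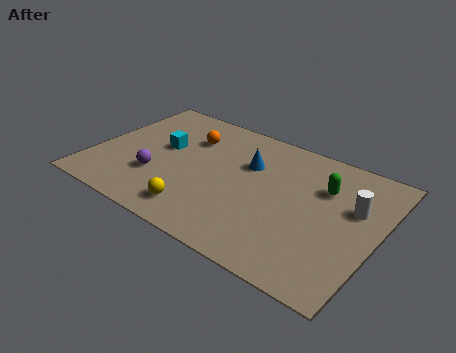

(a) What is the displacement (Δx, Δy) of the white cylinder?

(1.5, 1.4)

The white cylinder started near (9.1, 3.3) and ended near (10.6, 4.7).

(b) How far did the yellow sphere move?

1.2

The yellow sphere moved from about (3.6, 1.2) to (4.8, 1.3), a distance of √(1.2² + 0.1²) ≈ 1.2.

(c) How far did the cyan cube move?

1.8

From (0.9, 4.3) to (2.7, 4.3), the cyan cube covered √(1.8² + 0.0²) ≈ 1.8 units.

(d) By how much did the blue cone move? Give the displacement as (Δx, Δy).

(1.8, -1.0)

From the two frames, the blue cone sits at roughly (4.4, 6.0) before and (6.2, 5.0) after.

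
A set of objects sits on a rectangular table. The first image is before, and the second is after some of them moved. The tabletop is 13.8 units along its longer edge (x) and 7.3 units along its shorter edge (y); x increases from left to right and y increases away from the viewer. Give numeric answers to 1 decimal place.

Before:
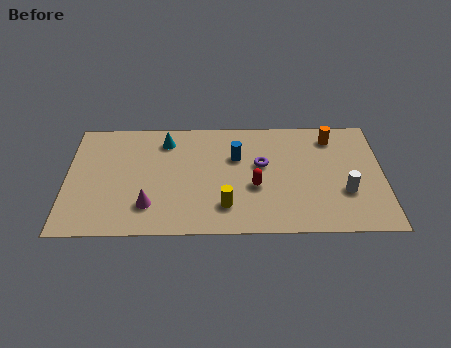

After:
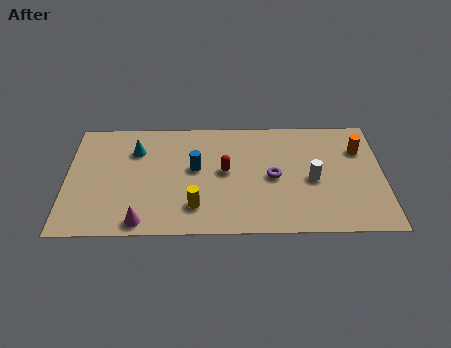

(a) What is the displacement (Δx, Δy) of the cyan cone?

(-1.3, -0.6)

The cyan cone was at about (4.3, 5.9) and moved to about (3.0, 5.3).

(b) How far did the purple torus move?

0.9

The purple torus was near (8.5, 4.3) before and (9.0, 3.5) after, so it travelled √(0.5² + 0.8²) ≈ 0.9 units.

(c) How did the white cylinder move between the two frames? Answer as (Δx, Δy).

(-1.4, 0.8)

The white cylinder was at about (12.1, 2.5) and moved to about (10.7, 3.3).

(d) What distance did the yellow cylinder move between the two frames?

1.3

From (6.9, 1.7) to (5.6, 1.7), the yellow cylinder covered √(1.3² + 0.0²) ≈ 1.3 units.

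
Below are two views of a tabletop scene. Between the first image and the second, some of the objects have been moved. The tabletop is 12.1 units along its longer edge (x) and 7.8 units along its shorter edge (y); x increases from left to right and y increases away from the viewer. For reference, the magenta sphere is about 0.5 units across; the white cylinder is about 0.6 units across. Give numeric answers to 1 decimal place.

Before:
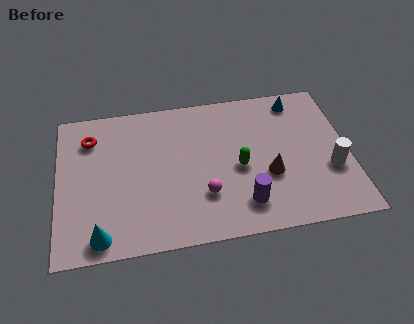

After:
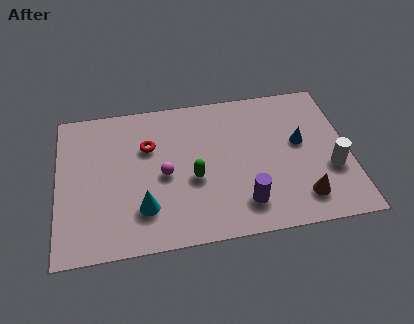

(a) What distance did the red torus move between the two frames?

2.5

The red torus was near (1.4, 6.0) before and (3.8, 5.2) after, so it travelled √(2.4² + 0.8²) ≈ 2.5 units.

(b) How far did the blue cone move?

2.3

The blue cone was near (10.1, 6.7) before and (10.1, 4.4) after, so it travelled √(0.0² + 2.3²) ≈ 2.3 units.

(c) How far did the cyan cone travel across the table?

2.1

From (1.7, 0.9) to (3.5, 2.0), the cyan cone covered √(1.8² + 1.1²) ≈ 2.1 units.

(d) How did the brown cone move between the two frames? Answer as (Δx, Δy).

(1.3, -1.4)

The brown cone started near (8.7, 2.9) and ended near (10.0, 1.5).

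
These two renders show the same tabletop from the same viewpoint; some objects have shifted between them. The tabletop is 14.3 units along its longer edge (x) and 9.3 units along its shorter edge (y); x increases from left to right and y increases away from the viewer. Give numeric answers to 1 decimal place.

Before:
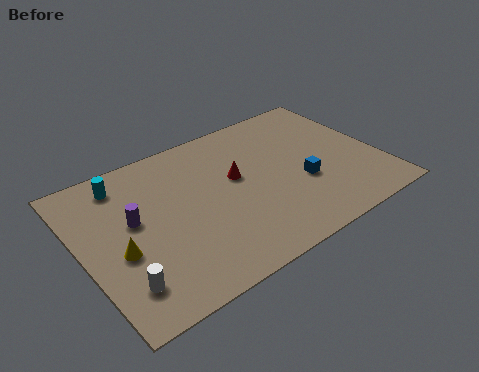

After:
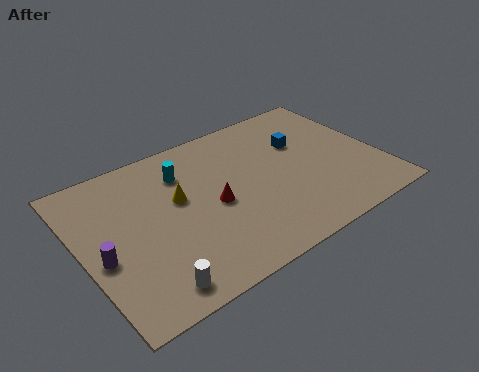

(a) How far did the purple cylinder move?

2.2

From (2.5, 5.3) to (0.8, 3.9), the purple cylinder covered √(1.7² + 1.4²) ≈ 2.2 units.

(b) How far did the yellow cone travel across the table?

3.5

From (1.6, 3.8) to (4.7, 5.5), the yellow cone covered √(3.1² + 1.7²) ≈ 3.5 units.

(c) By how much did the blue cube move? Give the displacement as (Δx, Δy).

(0.5, 2.6)

From the two frames, the blue cube sits at roughly (10.4, 3.5) before and (10.9, 6.1) after.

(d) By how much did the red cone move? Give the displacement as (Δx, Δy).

(-1.3, -1.1)

From the two frames, the red cone sits at roughly (7.5, 5.4) before and (6.2, 4.3) after.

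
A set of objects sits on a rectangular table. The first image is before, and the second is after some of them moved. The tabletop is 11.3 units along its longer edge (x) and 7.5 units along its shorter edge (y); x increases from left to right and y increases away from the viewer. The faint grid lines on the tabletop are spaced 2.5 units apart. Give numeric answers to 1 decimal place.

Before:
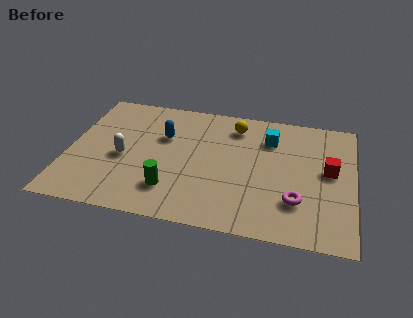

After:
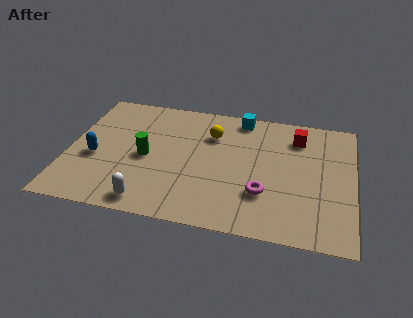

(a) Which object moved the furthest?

the blue capsule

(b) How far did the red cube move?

2.2

From (10.3, 4.1) to (9.0, 5.9), the red cube covered √(1.3² + 1.8²) ≈ 2.2 units.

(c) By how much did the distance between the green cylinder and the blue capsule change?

-1.1

The distance was about 3.1 in the first image and 2.0 in the second, so they moved 1.1 units closer together.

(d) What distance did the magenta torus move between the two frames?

1.3

From (9.1, 2.1) to (7.8, 2.3), the magenta torus covered √(1.3² + 0.2²) ≈ 1.3 units.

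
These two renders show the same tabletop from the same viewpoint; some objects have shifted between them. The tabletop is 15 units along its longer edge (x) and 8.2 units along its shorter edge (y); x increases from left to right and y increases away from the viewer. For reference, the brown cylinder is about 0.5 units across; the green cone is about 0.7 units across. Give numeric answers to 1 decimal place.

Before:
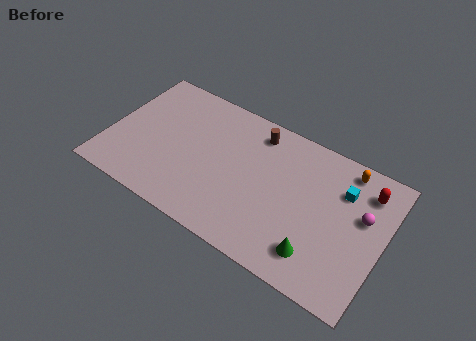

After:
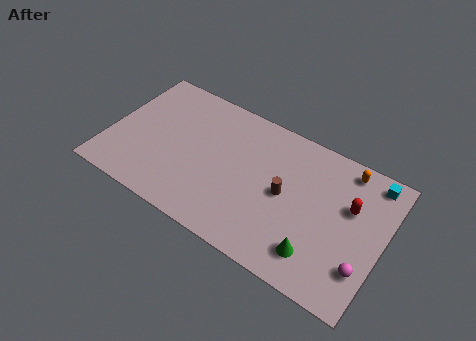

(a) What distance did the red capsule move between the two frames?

1.5

The red capsule was near (13.8, 6.5) before and (13.1, 5.2) after, so it travelled √(0.7² + 1.3²) ≈ 1.5 units.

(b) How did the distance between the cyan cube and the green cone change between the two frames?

+1.6

The distance was about 4.3 in the first image and 5.9 in the second, so they moved 1.6 units further apart.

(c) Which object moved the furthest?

the brown cylinder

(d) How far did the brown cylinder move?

3.4

The brown cylinder was near (7.7, 6.9) before and (9.7, 4.1) after, so it travelled √(2.0² + 2.8²) ≈ 3.4 units.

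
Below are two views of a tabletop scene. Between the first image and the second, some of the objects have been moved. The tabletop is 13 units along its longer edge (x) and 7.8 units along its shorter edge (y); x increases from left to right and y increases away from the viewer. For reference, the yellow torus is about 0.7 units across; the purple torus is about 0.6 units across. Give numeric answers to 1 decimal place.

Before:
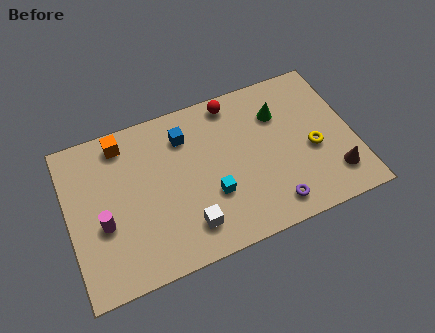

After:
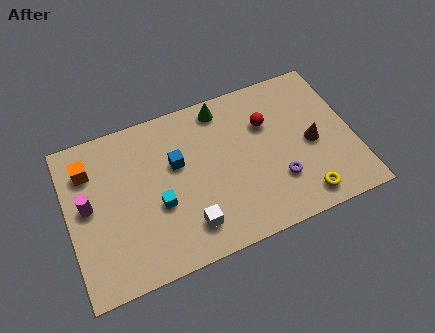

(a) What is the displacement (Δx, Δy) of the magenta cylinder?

(-0.6, 1.1)

From the two frames, the magenta cylinder sits at roughly (1.5, 3.1) before and (0.9, 4.2) after.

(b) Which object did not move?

the white cube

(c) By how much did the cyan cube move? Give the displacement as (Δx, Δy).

(-2.4, 0.4)

The cyan cube was at about (6.4, 2.7) and moved to about (4.0, 3.1).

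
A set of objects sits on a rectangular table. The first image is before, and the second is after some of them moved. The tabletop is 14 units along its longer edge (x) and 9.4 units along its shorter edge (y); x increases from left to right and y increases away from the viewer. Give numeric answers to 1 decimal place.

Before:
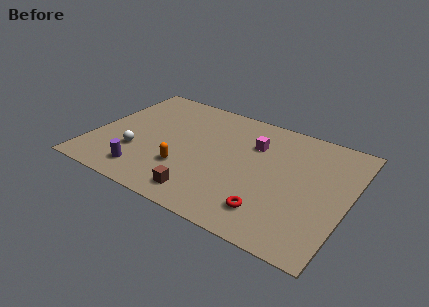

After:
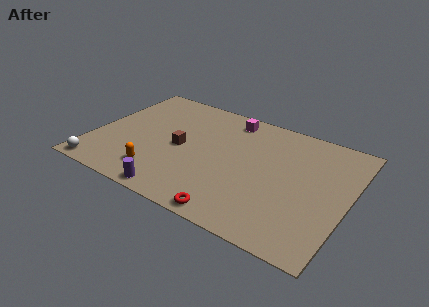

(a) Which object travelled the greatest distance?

the brown cube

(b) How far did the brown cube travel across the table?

3.6

The brown cube was near (6.6, 1.4) before and (4.8, 4.5) after, so it travelled √(1.8² + 3.1²) ≈ 3.6 units.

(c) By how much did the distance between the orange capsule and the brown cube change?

+0.7

They were about 2.0 units apart before and 2.7 after — 0.7 units further apart.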